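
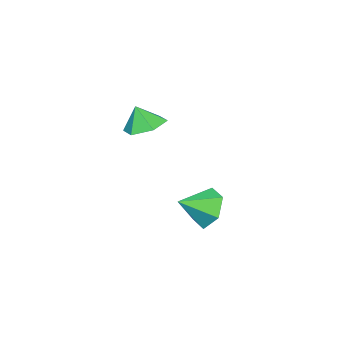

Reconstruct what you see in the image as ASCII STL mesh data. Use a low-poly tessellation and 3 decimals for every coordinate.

solid 
facet normal -0.749 0.480 -0.456
outer loop
vertex -1.926 3.86 -2.235
vertex -2.567 3.631 -1.422
vertex -1.999 4.525 -1.414
endloop
endfacet
facet normal 0.956 0.263 -0.128
outer loop
vertex -1.926 3.86 -2.235
vertex -1.999 4.525 -1.414
vertex -1.473 2.929 -0.758
endloop
endfacet
facet normal -0.750 0.480 -0.455
outer loop
vertex -1.999 4.525 -1.414
vertex -2.567 3.631 -1.422
vertex -2.639 4.297 -0.601
endloop
endfacet
facet normal 0.628 0.464 0.625
outer loop
vertex -1.999 4.525 -1.414
vertex -2.639 4.297 -0.601
vertex -1.473 2.929 -0.758
endloop
endfacet
facet normal -0.749 0.481 -0.456
outer loop
vertex -2.639 4.297 -0.601
vertex -2.567 3.631 -1.422
vertex -3.208 3.402 -0.609
endloop
endfacet
facet normal 0.071 -0.054 0.996
outer loop
vertex -2.639 4.297 -0.601
vertex -3.208 3.402 -0.609
vertex -1.473 2.929 -0.758
endloop
endfacet
facet normal -0.749 0.481 -0.455
outer loop
vertex -3.208 3.402 -0.609
vertex -2.567 3.631 -1.422
vertex -3.136 2.736 -1.431
endloop
endfacet
facet normal -0.158 -0.774 0.613
outer loop
vertex -3.208 3.402 -0.609
vertex -3.136 2.736 -1.431
vertex -1.473 2.929 -0.758
endloop
endfacet
facet normal -0.749 0.481 -0.455
outer loop
vertex -3.136 2.736 -1.431
vertex -2.567 3.631 -1.422
vertex -2.495 2.965 -2.244
endloop
endfacet
facet normal 0.170 -0.975 -0.141
outer loop
vertex -3.136 2.736 -1.431
vertex -2.495 2.965 -2.244
vertex -1.473 2.929 -0.758
endloop
endfacet
facet normal -0.749 0.481 -0.455
outer loop
vertex -2.495 2.965 -2.244
vertex -2.567 3.631 -1.422
vertex -1.926 3.86 -2.235
endloop
endfacet
facet normal 0.728 -0.457 -0.511
outer loop
vertex -2.495 2.965 -2.244
vertex -1.926 3.86 -2.235
vertex -1.473 2.929 -0.758
endloop
endfacet
facet normal -0.151 0.323 -0.934
outer loop
vertex -0.544 2.441 3.516
vertex -1.063 1.678 3.336
vertex -1.471 2.455 3.671
endloop
endfacet
facet normal 0.144 0.568 0.810
outer loop
vertex -0.544 2.441 3.516
vertex -1.471 2.455 3.671
vertex -0.897 1.322 4.364
endloop
endfacet
facet normal -0.150 0.324 -0.934
outer loop
vertex -1.471 2.455 3.671
vertex -1.063 1.678 3.336
vertex -1.99 1.692 3.49
endloop
endfacet
facet normal -0.570 0.199 0.797
outer loop
vertex -1.471 2.455 3.671
vertex -1.99 1.692 3.49
vertex -0.897 1.322 4.364
endloop
endfacet
facet normal -0.150 0.323 -0.935
outer loop
vertex -1.99 1.692 3.49
vertex -1.063 1.678 3.336
vertex -1.581 0.915 3.156
endloop
endfacet
facet normal -0.624 -0.562 0.543
outer loop
vertex -1.99 1.692 3.49
vertex -1.581 0.915 3.156
vertex -0.897 1.322 4.364
endloop
endfacet
facet normal -0.151 0.323 -0.934
outer loop
vertex -1.581 0.915 3.156
vertex -1.063 1.678 3.336
vertex -0.654 0.9 3.001
endloop
endfacet
facet normal 0.035 -0.953 0.301
outer loop
vertex -1.581 0.915 3.156
vertex -0.654 0.9 3.001
vertex -0.897 1.322 4.364
endloop
endfacet
facet normal -0.150 0.323 -0.934
outer loop
vertex -0.654 0.9 3.001
vertex -1.063 1.678 3.336
vertex -0.136 1.663 3.182
endloop
endfacet
facet normal 0.749 -0.583 0.314
outer loop
vertex -0.654 0.9 3.001
vertex -0.136 1.663 3.182
vertex -0.897 1.322 4.364
endloop
endfacet
facet normal -0.150 0.323 -0.935
outer loop
vertex -0.136 1.663 3.182
vertex -1.063 1.678 3.336
vertex -0.544 2.441 3.516
endloop
endfacet
facet normal 0.803 0.177 0.568
outer loop
vertex -0.136 1.663 3.182
vertex -0.544 2.441 3.516
vertex -0.897 1.322 4.364
endloop
endfacet

endsolid


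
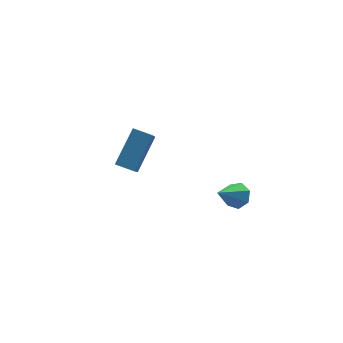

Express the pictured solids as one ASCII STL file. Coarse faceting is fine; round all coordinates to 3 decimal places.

solid 
facet normal -0.639 0.735 0.226
outer loop
vertex -3.539 2.564 1.51
vertex -2.25 3.307 2.74
vertex -2.799 3.647 0.081
endloop
endfacet
facet normal -0.668 -0.385 -0.637
outer loop
vertex -2.23 2.993 -0.12
vertex -3.539 2.564 1.51
vertex -2.799 3.647 0.081
endloop
endfacet
facet normal -0.639 0.735 0.226
outer loop
vertex -2.799 3.647 0.081
vertex -2.25 3.307 2.74
vertex -1.51 4.39 1.311
endloop
endfacet
facet normal 0.381 0.558 -0.737
outer loop
vertex -1.51 4.39 1.311
vertex -2.23 2.993 -0.12
vertex -2.799 3.647 0.081
endloop
endfacet
facet normal -0.381 -0.558 0.737
outer loop
vertex -3.539 2.564 1.51
vertex -1.681 2.653 2.539
vertex -2.25 3.307 2.74
endloop
endfacet
facet normal -0.668 -0.385 -0.637
outer loop
vertex -2.97 1.91 1.309
vertex -3.539 2.564 1.51
vertex -2.23 2.993 -0.12
endloop
endfacet
facet normal -0.381 -0.558 0.737
outer loop
vertex -2.97 1.91 1.309
vertex -1.681 2.653 2.539
vertex -3.539 2.564 1.51
endloop
endfacet
facet normal 0.668 0.385 0.637
outer loop
vertex -2.25 3.307 2.74
vertex -1.681 2.653 2.539
vertex -1.51 4.39 1.311
endloop
endfacet
facet normal 0.381 0.558 -0.737
outer loop
vertex -0.941 3.736 1.11
vertex -2.23 2.993 -0.12
vertex -1.51 4.39 1.311
endloop
endfacet
facet normal 0.668 0.385 0.637
outer loop
vertex -1.51 4.39 1.311
vertex -1.681 2.653 2.539
vertex -0.941 3.736 1.11
endloop
endfacet
facet normal 0.639 -0.735 -0.226
outer loop
vertex -0.941 3.736 1.11
vertex -2.97 1.91 1.309
vertex -2.23 2.993 -0.12
endloop
endfacet
facet normal 0.639 -0.735 -0.226
outer loop
vertex -1.681 2.653 2.539
vertex -2.97 1.91 1.309
vertex -0.941 3.736 1.11
endloop
endfacet
facet normal 0.723 0.167 -0.671
outer loop
vertex 3.063 2.262 -3.657
vertex 2.601 2.58 -4.076
vertex 3.001 2.861 -3.575
endloop
endfacet
facet normal 0.387 -0.086 0.918
outer loop
vertex 3.063 2.262 -3.657
vertex 3.001 2.861 -3.575
vertex 1.379 2.3 -2.944
endloop
endfacet
facet normal 0.724 0.164 -0.670
outer loop
vertex 3.001 2.861 -3.575
vertex 2.601 2.58 -4.076
vertex 2.639 3.248 -3.871
endloop
endfacet
facet normal 0.071 0.647 0.759
outer loop
vertex 3.001 2.861 -3.575
vertex 2.639 3.248 -3.871
vertex 1.379 2.3 -2.944
endloop
endfacet
facet normal 0.724 0.164 -0.670
outer loop
vertex 2.639 3.248 -3.871
vertex 2.601 2.58 -4.076
vertex 2.248 3.132 -4.322
endloop
endfacet
facet normal -0.488 0.849 0.205
outer loop
vertex 2.639 3.248 -3.871
vertex 2.248 3.132 -4.322
vertex 1.379 2.3 -2.944
endloop
endfacet
facet normal 0.724 0.164 -0.670
outer loop
vertex 2.248 3.132 -4.322
vertex 2.601 2.58 -4.076
vertex 2.123 2.6 -4.587
endloop
endfacet
facet normal -0.871 0.368 -0.327
outer loop
vertex 2.248 3.132 -4.322
vertex 2.123 2.6 -4.587
vertex 1.379 2.3 -2.944
endloop
endfacet
facet normal 0.723 0.166 -0.670
outer loop
vertex 2.123 2.6 -4.587
vertex 2.601 2.58 -4.076
vertex 2.359 2.053 -4.468
endloop
endfacet
facet normal -0.788 -0.435 -0.436
outer loop
vertex 2.123 2.6 -4.587
vertex 2.359 2.053 -4.468
vertex 1.379 2.3 -2.944
endloop
endfacet
facet normal 0.724 0.166 -0.670
outer loop
vertex 2.359 2.053 -4.468
vertex 2.601 2.58 -4.076
vertex 2.777 1.902 -4.054
endloop
endfacet
facet normal -0.303 -0.952 -0.041
outer loop
vertex 2.359 2.053 -4.468
vertex 2.777 1.902 -4.054
vertex 1.379 2.3 -2.944
endloop
endfacet
facet normal 0.723 0.166 -0.671
outer loop
vertex 2.777 1.902 -4.054
vertex 2.601 2.58 -4.076
vertex 3.063 2.262 -3.657
endloop
endfacet
facet normal 0.221 -0.796 0.563
outer loop
vertex 2.777 1.902 -4.054
vertex 3.063 2.262 -3.657
vertex 1.379 2.3 -2.944
endloop
endfacet

endsolid


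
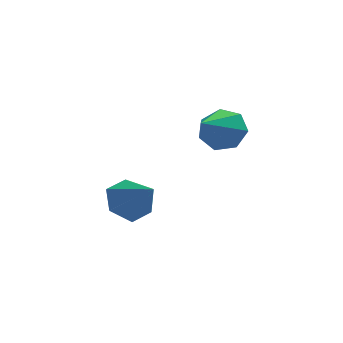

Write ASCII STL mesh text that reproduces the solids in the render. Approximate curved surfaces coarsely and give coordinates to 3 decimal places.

solid 
facet normal 0.416 0.758 -0.503
outer loop
vertex 4.508 0.409 -0.246
vertex 3.985 0.308 -0.83
vertex 3.926 0.766 -0.189
endloop
endfacet
facet normal 0.140 0.071 0.988
outer loop
vertex 4.508 0.409 -0.246
vertex 3.926 0.766 -0.189
vertex 3.275 -0.988 0.03
endloop
endfacet
facet normal 0.415 0.758 -0.503
outer loop
vertex 3.926 0.766 -0.189
vertex 3.985 0.308 -0.83
vertex 3.388 0.778 -0.614
endloop
endfacet
facet normal -0.585 0.311 0.749
outer loop
vertex 3.926 0.766 -0.189
vertex 3.388 0.778 -0.614
vertex 3.275 -0.988 0.03
endloop
endfacet
facet normal 0.415 0.758 -0.502
outer loop
vertex 3.388 0.778 -0.614
vertex 3.985 0.308 -0.83
vertex 3.3 0.437 -1.202
endloop
endfacet
facet normal -0.991 0.097 0.092
outer loop
vertex 3.388 0.778 -0.614
vertex 3.3 0.437 -1.202
vertex 3.275 -0.988 0.03
endloop
endfacet
facet normal 0.416 0.758 -0.503
outer loop
vertex 3.3 0.437 -1.202
vertex 3.985 0.308 -0.83
vertex 3.728 -0.002 -1.51
endloop
endfacet
facet normal -0.771 -0.409 -0.489
outer loop
vertex 3.3 0.437 -1.202
vertex 3.728 -0.002 -1.51
vertex 3.275 -0.988 0.03
endloop
endfacet
facet normal 0.415 0.758 -0.503
outer loop
vertex 3.728 -0.002 -1.51
vertex 3.985 0.308 -0.83
vertex 4.349 -0.207 -1.306
endloop
endfacet
facet normal -0.090 -0.826 -0.556
outer loop
vertex 3.728 -0.002 -1.51
vertex 4.349 -0.207 -1.306
vertex 3.275 -0.988 0.03
endloop
endfacet
facet normal 0.416 0.758 -0.503
outer loop
vertex 4.349 -0.207 -1.306
vertex 3.985 0.308 -0.83
vertex 4.696 -0.024 -0.743
endloop
endfacet
facet normal 0.538 -0.841 -0.059
outer loop
vertex 4.349 -0.207 -1.306
vertex 4.696 -0.024 -0.743
vertex 3.275 -0.988 0.03
endloop
endfacet
facet normal 0.415 0.758 -0.503
outer loop
vertex 4.696 -0.024 -0.743
vertex 3.985 0.308 -0.83
vertex 4.508 0.409 -0.246
endloop
endfacet
facet normal 0.641 -0.442 0.627
outer loop
vertex 4.696 -0.024 -0.743
vertex 4.508 0.409 -0.246
vertex 3.275 -0.988 0.03
endloop
endfacet
facet normal -0.507 0.589 -0.630
outer loop
vertex 1.831 2.003 -4.175
vertex 1.246 1.394 -4.274
vertex 1.156 1.974 -3.659
endloop
endfacet
facet normal 0.530 0.451 0.718
outer loop
vertex 1.831 2.003 -4.175
vertex 1.156 1.974 -3.659
vertex 1.974 0.546 -3.366
endloop
endfacet
facet normal -0.505 0.590 -0.630
outer loop
vertex 1.156 1.974 -3.659
vertex 1.246 1.394 -4.274
vertex 0.571 1.366 -3.759
endloop
endfacet
facet normal -0.234 0.065 0.970
outer loop
vertex 1.156 1.974 -3.659
vertex 0.571 1.366 -3.759
vertex 1.974 0.546 -3.366
endloop
endfacet
facet normal -0.505 0.589 -0.631
outer loop
vertex 0.571 1.366 -3.759
vertex 1.246 1.394 -4.274
vertex 0.661 0.786 -4.373
endloop
endfacet
facet normal -0.532 -0.653 0.539
outer loop
vertex 0.571 1.366 -3.759
vertex 0.661 0.786 -4.373
vertex 1.974 0.546 -3.366
endloop
endfacet
facet normal -0.505 0.589 -0.631
outer loop
vertex 0.661 0.786 -4.373
vertex 1.246 1.394 -4.274
vertex 1.336 0.814 -4.888
endloop
endfacet
facet normal -0.069 -0.987 -0.145
outer loop
vertex 0.661 0.786 -4.373
vertex 1.336 0.814 -4.888
vertex 1.974 0.546 -3.366
endloop
endfacet
facet normal -0.505 0.589 -0.631
outer loop
vertex 1.336 0.814 -4.888
vertex 1.246 1.394 -4.274
vertex 1.921 1.422 -4.789
endloop
endfacet
facet normal 0.693 -0.602 -0.397
outer loop
vertex 1.336 0.814 -4.888
vertex 1.921 1.422 -4.789
vertex 1.974 0.546 -3.366
endloop
endfacet
facet normal -0.506 0.588 -0.631
outer loop
vertex 1.921 1.422 -4.789
vertex 1.246 1.394 -4.274
vertex 1.831 2.003 -4.175
endloop
endfacet
facet normal 0.993 0.117 0.035
outer loop
vertex 1.921 1.422 -4.789
vertex 1.831 2.003 -4.175
vertex 1.974 0.546 -3.366
endloop
endfacet

endsolid


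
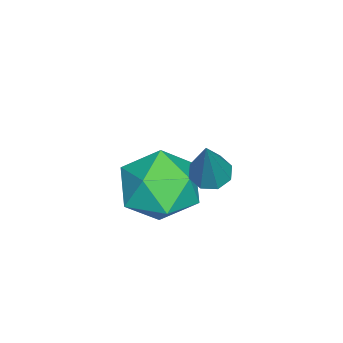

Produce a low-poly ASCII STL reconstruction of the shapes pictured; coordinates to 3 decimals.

solid 
facet normal -0.449 -0.067 -0.891
outer loop
vertex -0.659 -2.674 -2.404
vertex -0.924 -2.25 -2.302
vertex -0.475 -2.35 -2.521
endloop
endfacet
facet normal 0.848 -0.519 -0.104
outer loop
vertex -0.659 -2.674 -2.404
vertex -0.475 -2.35 -2.521
vertex -0.116 -2.13 -0.698
endloop
endfacet
facet normal -0.449 -0.066 -0.891
outer loop
vertex -0.475 -2.35 -2.521
vertex -0.924 -2.25 -2.302
vertex -0.553 -1.968 -2.51
endloop
endfacet
facet normal 0.956 0.201 -0.213
outer loop
vertex -0.475 -2.35 -2.521
vertex -0.553 -1.968 -2.51
vertex -0.116 -2.13 -0.698
endloop
endfacet
facet normal -0.449 -0.066 -0.891
outer loop
vertex -0.553 -1.968 -2.51
vertex -0.924 -2.25 -2.302
vertex -0.849 -1.751 -2.377
endloop
endfacet
facet normal 0.571 0.818 -0.065
outer loop
vertex -0.553 -1.968 -2.51
vertex -0.849 -1.751 -2.377
vertex -0.116 -2.13 -0.698
endloop
endfacet
facet normal -0.449 -0.066 -0.891
outer loop
vertex -0.849 -1.751 -2.377
vertex -0.924 -2.25 -2.302
vertex -1.189 -1.826 -2.2
endloop
endfacet
facet normal -0.081 0.964 0.253
outer loop
vertex -0.849 -1.751 -2.377
vertex -1.189 -1.826 -2.2
vertex -0.116 -2.13 -0.698
endloop
endfacet
facet normal -0.448 -0.066 -0.891
outer loop
vertex -1.189 -1.826 -2.2
vertex -0.924 -2.25 -2.302
vertex -1.374 -2.15 -2.083
endloop
endfacet
facet normal -0.620 0.554 0.555
outer loop
vertex -1.189 -1.826 -2.2
vertex -1.374 -2.15 -2.083
vertex -0.116 -2.13 -0.698
endloop
endfacet
facet normal -0.449 -0.067 -0.891
outer loop
vertex -1.374 -2.15 -2.083
vertex -0.924 -2.25 -2.302
vertex -1.295 -2.532 -2.094
endloop
endfacet
facet normal -0.728 -0.170 0.664
outer loop
vertex -1.374 -2.15 -2.083
vertex -1.295 -2.532 -2.094
vertex -0.116 -2.13 -0.698
endloop
endfacet
facet normal -0.449 -0.066 -0.891
outer loop
vertex -1.295 -2.532 -2.094
vertex -0.924 -2.25 -2.302
vertex -0.999 -2.749 -2.227
endloop
endfacet
facet normal -0.343 -0.785 0.516
outer loop
vertex -1.295 -2.532 -2.094
vertex -0.999 -2.749 -2.227
vertex -0.116 -2.13 -0.698
endloop
endfacet
facet normal -0.449 -0.066 -0.891
outer loop
vertex -0.999 -2.749 -2.227
vertex -0.924 -2.25 -2.302
vertex -0.659 -2.674 -2.404
endloop
endfacet
facet normal 0.309 -0.930 0.198
outer loop
vertex -0.999 -2.749 -2.227
vertex -0.659 -2.674 -2.404
vertex -0.116 -2.13 -0.698
endloop
endfacet
facet normal 0.216 0.204 0.955
outer loop
vertex -1.148 -2.793 -2.894
vertex -1.714 -3.662 -2.581
vertex -0.657 -3.754 -2.8
endloop
endfacet
facet normal 0.738 0.428 0.522
outer loop
vertex -1.148 -2.793 -2.894
vertex -0.657 -3.754 -2.8
vertex -0.433 -3.112 -3.643
endloop
endfacet
facet normal 0.455 0.889 0.056
outer loop
vertex -1.148 -2.793 -2.894
vertex -0.433 -3.112 -3.643
vertex -1.351 -2.623 -3.944
endloop
endfacet
facet normal -0.242 0.949 0.200
outer loop
vertex -1.148 -2.793 -2.894
vertex -1.351 -2.623 -3.944
vertex -2.143 -2.963 -3.288
endloop
endfacet
facet normal -0.389 0.526 0.756
outer loop
vertex -1.148 -2.793 -2.894
vertex -2.143 -2.963 -3.288
vertex -1.714 -3.662 -2.581
endloop
endfacet
facet normal 0.978 -0.136 0.157
outer loop
vertex -0.433 -3.112 -3.643
vertex -0.657 -3.754 -2.8
vertex -0.557 -4.177 -3.792
endloop
endfacet
facet normal 0.134 -0.499 0.856
outer loop
vertex -0.657 -3.754 -2.8
vertex -1.714 -3.662 -2.581
vertex -1.349 -4.517 -3.136
endloop
endfacet
facet normal -0.844 0.023 0.535
outer loop
vertex -1.714 -3.662 -2.581
vertex -2.143 -2.963 -3.288
vertex -2.267 -4.028 -3.437
endloop
endfacet
facet normal -0.605 0.709 -0.363
outer loop
vertex -2.143 -2.963 -3.288
vertex -1.351 -2.623 -3.944
vertex -2.043 -3.386 -4.28
endloop
endfacet
facet normal 0.521 0.610 -0.597
outer loop
vertex -1.351 -2.623 -3.944
vertex -0.433 -3.112 -3.643
vertex -0.986 -3.478 -4.499
endloop
endfacet
facet normal 0.242 -0.949 -0.200
outer loop
vertex -1.552 -4.347 -4.186
vertex -0.557 -4.177 -3.792
vertex -1.349 -4.517 -3.136
endloop
endfacet
facet normal -0.455 -0.889 -0.056
outer loop
vertex -1.552 -4.347 -4.186
vertex -1.349 -4.517 -3.136
vertex -2.267 -4.028 -3.437
endloop
endfacet
facet normal -0.738 -0.428 -0.522
outer loop
vertex -1.552 -4.347 -4.186
vertex -2.267 -4.028 -3.437
vertex -2.043 -3.386 -4.28
endloop
endfacet
facet normal -0.216 -0.204 -0.955
outer loop
vertex -1.552 -4.347 -4.186
vertex -2.043 -3.386 -4.28
vertex -0.986 -3.478 -4.499
endloop
endfacet
facet normal 0.389 -0.526 -0.756
outer loop
vertex -1.552 -4.347 -4.186
vertex -0.986 -3.478 -4.499
vertex -0.557 -4.177 -3.792
endloop
endfacet
facet normal 0.605 -0.709 0.363
outer loop
vertex -1.349 -4.517 -3.136
vertex -0.557 -4.177 -3.792
vertex -0.657 -3.754 -2.8
endloop
endfacet
facet normal -0.521 -0.610 0.597
outer loop
vertex -2.267 -4.028 -3.437
vertex -1.349 -4.517 -3.136
vertex -1.714 -3.662 -2.581
endloop
endfacet
facet normal -0.978 0.136 -0.157
outer loop
vertex -2.043 -3.386 -4.28
vertex -2.267 -4.028 -3.437
vertex -2.143 -2.963 -3.288
endloop
endfacet
facet normal -0.134 0.499 -0.856
outer loop
vertex -0.986 -3.478 -4.499
vertex -2.043 -3.386 -4.28
vertex -1.351 -2.623 -3.944
endloop
endfacet
facet normal 0.844 -0.023 -0.535
outer loop
vertex -0.557 -4.177 -3.792
vertex -0.986 -3.478 -4.499
vertex -0.433 -3.112 -3.643
endloop
endfacet

endsolid


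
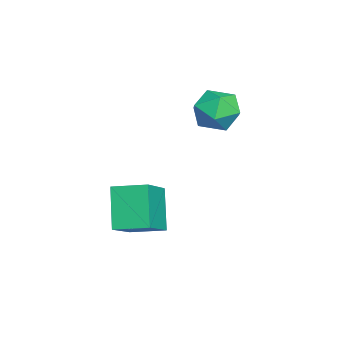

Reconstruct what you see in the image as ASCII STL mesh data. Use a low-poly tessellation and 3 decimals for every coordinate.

solid 
facet normal -0.782 0.621 0.055
outer loop
vertex -2.187 0.933 -0.544
vertex -2.799 0.126 -0.129
vertex -2.232 0.781 0.538
endloop
endfacet
facet normal -0.168 0.977 0.130
outer loop
vertex -2.187 0.933 -0.544
vertex -2.232 0.781 0.538
vertex -1.277 1.009 0.057
endloop
endfacet
facet normal 0.227 0.862 -0.453
outer loop
vertex -2.187 0.933 -0.544
vertex -1.277 1.009 0.057
vertex -1.253 0.495 -0.908
endloop
endfacet
facet normal -0.143 0.434 -0.889
outer loop
vertex -2.187 0.933 -0.544
vertex -1.253 0.495 -0.908
vertex -2.194 -0.05 -1.023
endloop
endfacet
facet normal -0.767 0.286 -0.575
outer loop
vertex -2.187 0.933 -0.544
vertex -2.194 -0.05 -1.023
vertex -2.799 0.126 -0.129
endloop
endfacet
facet normal 0.179 0.702 0.689
outer loop
vertex -1.277 1.009 0.057
vertex -2.232 0.781 0.538
vertex -1.326 0.25 0.843
endloop
endfacet
facet normal -0.814 0.127 0.567
outer loop
vertex -2.232 0.781 0.538
vertex -2.799 0.126 -0.129
vertex -2.267 -0.295 0.728
endloop
endfacet
facet normal -0.789 -0.417 -0.452
outer loop
vertex -2.799 0.126 -0.129
vertex -2.194 -0.05 -1.023
vertex -2.243 -0.809 -0.237
endloop
endfacet
facet normal 0.220 -0.177 -0.959
outer loop
vertex -2.194 -0.05 -1.023
vertex -1.253 0.495 -0.908
vertex -1.288 -0.581 -0.718
endloop
endfacet
facet normal 0.818 0.516 -0.254
outer loop
vertex -1.253 0.495 -0.908
vertex -1.277 1.009 0.057
vertex -0.721 0.074 -0.051
endloop
endfacet
facet normal 0.143 -0.434 0.889
outer loop
vertex -1.333 -0.733 0.364
vertex -1.326 0.25 0.843
vertex -2.267 -0.295 0.728
endloop
endfacet
facet normal -0.227 -0.862 0.453
outer loop
vertex -1.333 -0.733 0.364
vertex -2.267 -0.295 0.728
vertex -2.243 -0.809 -0.237
endloop
endfacet
facet normal 0.168 -0.977 -0.130
outer loop
vertex -1.333 -0.733 0.364
vertex -2.243 -0.809 -0.237
vertex -1.288 -0.581 -0.718
endloop
endfacet
facet normal 0.782 -0.621 -0.055
outer loop
vertex -1.333 -0.733 0.364
vertex -1.288 -0.581 -0.718
vertex -0.721 0.074 -0.051
endloop
endfacet
facet normal 0.767 -0.286 0.575
outer loop
vertex -1.333 -0.733 0.364
vertex -0.721 0.074 -0.051
vertex -1.326 0.25 0.843
endloop
endfacet
facet normal -0.220 0.177 0.959
outer loop
vertex -2.267 -0.295 0.728
vertex -1.326 0.25 0.843
vertex -2.232 0.781 0.538
endloop
endfacet
facet normal -0.818 -0.516 0.254
outer loop
vertex -2.243 -0.809 -0.237
vertex -2.267 -0.295 0.728
vertex -2.799 0.126 -0.129
endloop
endfacet
facet normal -0.179 -0.702 -0.689
outer loop
vertex -1.288 -0.581 -0.718
vertex -2.243 -0.809 -0.237
vertex -2.194 -0.05 -1.023
endloop
endfacet
facet normal 0.814 -0.127 -0.567
outer loop
vertex -0.721 0.074 -0.051
vertex -1.288 -0.581 -0.718
vertex -1.253 0.495 -0.908
endloop
endfacet
facet normal 0.789 0.417 0.452
outer loop
vertex -1.326 0.25 0.843
vertex -0.721 0.074 -0.051
vertex -1.277 1.009 0.057
endloop
endfacet
facet normal -0.582 -0.081 0.809
outer loop
vertex 1.314 -3.669 -2.685
vertex 1.517 -2.252 -2.397
vertex -0.376 -3.189 -3.854
endloop
endfacet
facet normal -0.139 -0.970 -0.197
outer loop
vertex 0.783 -3.028 -5.463
vertex 1.314 -3.669 -2.685
vertex -0.376 -3.189 -3.854
endloop
endfacet
facet normal -0.582 -0.081 0.809
outer loop
vertex -0.376 -3.189 -3.854
vertex 1.517 -2.252 -2.397
vertex -0.173 -1.772 -3.566
endloop
endfacet
facet normal -0.801 0.227 -0.554
outer loop
vertex -0.173 -1.772 -3.566
vertex 0.783 -3.028 -5.463
vertex -0.376 -3.189 -3.854
endloop
endfacet
facet normal 0.801 -0.227 0.554
outer loop
vertex 1.314 -3.669 -2.685
vertex 2.676 -2.091 -4.006
vertex 1.517 -2.252 -2.397
endloop
endfacet
facet normal -0.139 -0.970 -0.197
outer loop
vertex 2.473 -3.508 -4.294
vertex 1.314 -3.669 -2.685
vertex 0.783 -3.028 -5.463
endloop
endfacet
facet normal 0.801 -0.227 0.554
outer loop
vertex 2.473 -3.508 -4.294
vertex 2.676 -2.091 -4.006
vertex 1.314 -3.669 -2.685
endloop
endfacet
facet normal 0.139 0.970 0.197
outer loop
vertex 1.517 -2.252 -2.397
vertex 2.676 -2.091 -4.006
vertex -0.173 -1.772 -3.566
endloop
endfacet
facet normal -0.801 0.227 -0.554
outer loop
vertex 0.986 -1.611 -5.175
vertex 0.783 -3.028 -5.463
vertex -0.173 -1.772 -3.566
endloop
endfacet
facet normal 0.139 0.970 0.197
outer loop
vertex -0.173 -1.772 -3.566
vertex 2.676 -2.091 -4.006
vertex 0.986 -1.611 -5.175
endloop
endfacet
facet normal 0.582 0.081 -0.809
outer loop
vertex 0.986 -1.611 -5.175
vertex 2.473 -3.508 -4.294
vertex 0.783 -3.028 -5.463
endloop
endfacet
facet normal 0.582 0.081 -0.809
outer loop
vertex 2.676 -2.091 -4.006
vertex 2.473 -3.508 -4.294
vertex 0.986 -1.611 -5.175
endloop
endfacet

endsolid


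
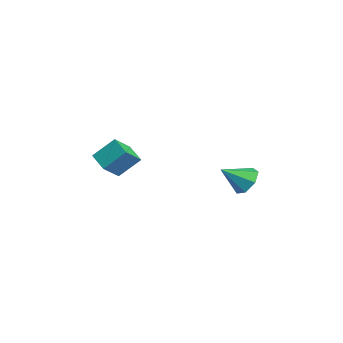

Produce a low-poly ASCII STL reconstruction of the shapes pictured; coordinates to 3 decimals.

solid 
facet normal -0.030 0.823 -0.568
outer loop
vertex 4.104 3.744 0.035
vertex 3.774 3.2 -0.736
vertex 3.242 3.668 -0.029
endloop
endfacet
facet normal -0.084 0.122 0.989
outer loop
vertex 4.104 3.744 0.035
vertex 3.242 3.668 -0.029
vertex 3.826 1.76 0.256
endloop
endfacet
facet normal -0.031 0.823 -0.568
outer loop
vertex 3.242 3.668 -0.029
vertex 3.774 3.2 -0.736
vertex 2.78 3.239 -0.626
endloop
endfacet
facet normal -0.738 -0.127 0.663
outer loop
vertex 3.242 3.668 -0.029
vertex 2.78 3.239 -0.626
vertex 3.826 1.76 0.256
endloop
endfacet
facet normal -0.030 0.824 -0.566
outer loop
vertex 2.78 3.239 -0.626
vertex 3.774 3.2 -0.736
vertex 3.066 2.782 -1.306
endloop
endfacet
facet normal -0.825 -0.564 0.032
outer loop
vertex 2.78 3.239 -0.626
vertex 3.066 2.782 -1.306
vertex 3.826 1.76 0.256
endloop
endfacet
facet normal -0.029 0.823 -0.567
outer loop
vertex 3.066 2.782 -1.306
vertex 3.774 3.2 -0.736
vertex 3.885 2.639 -1.556
endloop
endfacet
facet normal -0.280 -0.860 -0.426
outer loop
vertex 3.066 2.782 -1.306
vertex 3.885 2.639 -1.556
vertex 3.826 1.76 0.256
endloop
endfacet
facet normal -0.030 0.823 -0.567
outer loop
vertex 3.885 2.639 -1.556
vertex 3.774 3.2 -0.736
vertex 4.619 2.919 -1.189
endloop
endfacet
facet normal 0.486 -0.792 -0.368
outer loop
vertex 3.885 2.639 -1.556
vertex 4.619 2.919 -1.189
vertex 3.826 1.76 0.256
endloop
endfacet
facet normal -0.031 0.823 -0.568
outer loop
vertex 4.619 2.919 -1.189
vertex 3.774 3.2 -0.736
vertex 4.717 3.411 -0.481
endloop
endfacet
facet normal 0.897 -0.412 0.162
outer loop
vertex 4.619 2.919 -1.189
vertex 4.717 3.411 -0.481
vertex 3.826 1.76 0.256
endloop
endfacet
facet normal -0.031 0.823 -0.567
outer loop
vertex 4.717 3.411 -0.481
vertex 3.774 3.2 -0.736
vertex 4.104 3.744 0.035
endloop
endfacet
facet normal 0.642 -0.005 0.766
outer loop
vertex 4.717 3.411 -0.481
vertex 4.104 3.744 0.035
vertex 3.826 1.76 0.256
endloop
endfacet
facet normal -0.474 0.635 -0.610
outer loop
vertex 3.066 -2.937 2.009
vertex 4.233 -2.563 1.492
vertex 2.945 -4.102 0.889
endloop
endfacet
facet normal -0.878 -0.282 0.388
outer loop
vertex 3.627 -5.017 1.768
vertex 3.066 -2.937 2.009
vertex 2.945 -4.102 0.889
endloop
endfacet
facet normal -0.473 0.635 -0.610
outer loop
vertex 2.945 -4.102 0.889
vertex 4.233 -2.563 1.492
vertex 4.112 -3.728 0.373
endloop
endfacet
facet normal -0.075 -0.719 -0.691
outer loop
vertex 4.112 -3.728 0.373
vertex 3.627 -5.017 1.768
vertex 2.945 -4.102 0.889
endloop
endfacet
facet normal 0.075 0.719 0.690
outer loop
vertex 3.066 -2.937 2.009
vertex 4.915 -3.478 2.371
vertex 4.233 -2.563 1.492
endloop
endfacet
facet normal -0.878 -0.282 0.388
outer loop
vertex 3.748 -3.852 2.887
vertex 3.066 -2.937 2.009
vertex 3.627 -5.017 1.768
endloop
endfacet
facet normal 0.075 0.719 0.691
outer loop
vertex 3.748 -3.852 2.887
vertex 4.915 -3.478 2.371
vertex 3.066 -2.937 2.009
endloop
endfacet
facet normal 0.878 0.281 -0.388
outer loop
vertex 4.233 -2.563 1.492
vertex 4.915 -3.478 2.371
vertex 4.112 -3.728 0.373
endloop
endfacet
facet normal -0.076 -0.719 -0.691
outer loop
vertex 4.794 -4.643 1.251
vertex 3.627 -5.017 1.768
vertex 4.112 -3.728 0.373
endloop
endfacet
facet normal 0.878 0.282 -0.388
outer loop
vertex 4.112 -3.728 0.373
vertex 4.915 -3.478 2.371
vertex 4.794 -4.643 1.251
endloop
endfacet
facet normal 0.474 -0.635 0.610
outer loop
vertex 4.794 -4.643 1.251
vertex 3.748 -3.852 2.887
vertex 3.627 -5.017 1.768
endloop
endfacet
facet normal 0.473 -0.636 0.610
outer loop
vertex 4.915 -3.478 2.371
vertex 3.748 -3.852 2.887
vertex 4.794 -4.643 1.251
endloop
endfacet

endsolid


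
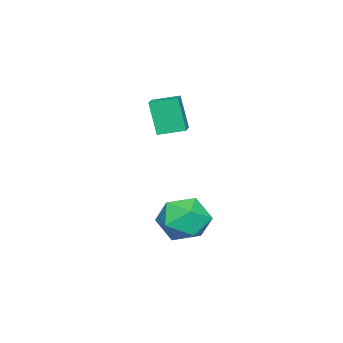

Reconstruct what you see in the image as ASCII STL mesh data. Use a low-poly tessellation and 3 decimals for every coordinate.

solid 
facet normal -0.708 0.582 0.401
outer loop
vertex 1.089 -2.439 -3.935
vertex 1.528 -2.424 -3.182
vertex 1.683 -1.817 -3.789
endloop
endfacet
facet normal -0.654 0.695 -0.301
outer loop
vertex 1.089 -2.439 -3.935
vertex 1.683 -1.817 -3.789
vertex 1.636 -2.2 -4.572
endloop
endfacet
facet normal -0.770 0.074 -0.634
outer loop
vertex 1.089 -2.439 -3.935
vertex 1.636 -2.2 -4.572
vertex 1.453 -3.044 -4.448
endloop
endfacet
facet normal -0.896 -0.422 -0.138
outer loop
vertex 1.089 -2.439 -3.935
vertex 1.453 -3.044 -4.448
vertex 1.386 -3.182 -3.589
endloop
endfacet
facet normal -0.858 -0.109 0.502
outer loop
vertex 1.089 -2.439 -3.935
vertex 1.386 -3.182 -3.589
vertex 1.528 -2.424 -3.182
endloop
endfacet
facet normal 0.017 0.898 -0.440
outer loop
vertex 1.636 -2.2 -4.572
vertex 1.683 -1.817 -3.789
vertex 2.414 -2.038 -4.211
endloop
endfacet
facet normal -0.072 0.714 0.696
outer loop
vertex 1.683 -1.817 -3.789
vertex 1.528 -2.424 -3.182
vertex 2.347 -2.176 -3.352
endloop
endfacet
facet normal -0.315 -0.402 0.860
outer loop
vertex 1.528 -2.424 -3.182
vertex 1.386 -3.182 -3.589
vertex 2.164 -3.02 -3.228
endloop
endfacet
facet normal -0.376 -0.910 -0.175
outer loop
vertex 1.386 -3.182 -3.589
vertex 1.453 -3.044 -4.448
vertex 2.117 -3.403 -4.011
endloop
endfacet
facet normal -0.171 -0.107 -0.979
outer loop
vertex 1.453 -3.044 -4.448
vertex 1.636 -2.2 -4.572
vertex 2.272 -2.796 -4.618
endloop
endfacet
facet normal 0.896 0.422 0.138
outer loop
vertex 2.711 -2.781 -3.865
vertex 2.414 -2.038 -4.211
vertex 2.347 -2.176 -3.352
endloop
endfacet
facet normal 0.770 -0.074 0.634
outer loop
vertex 2.711 -2.781 -3.865
vertex 2.347 -2.176 -3.352
vertex 2.164 -3.02 -3.228
endloop
endfacet
facet normal 0.654 -0.695 0.301
outer loop
vertex 2.711 -2.781 -3.865
vertex 2.164 -3.02 -3.228
vertex 2.117 -3.403 -4.011
endloop
endfacet
facet normal 0.708 -0.582 -0.401
outer loop
vertex 2.711 -2.781 -3.865
vertex 2.117 -3.403 -4.011
vertex 2.272 -2.796 -4.618
endloop
endfacet
facet normal 0.858 0.109 -0.502
outer loop
vertex 2.711 -2.781 -3.865
vertex 2.272 -2.796 -4.618
vertex 2.414 -2.038 -4.211
endloop
endfacet
facet normal 0.376 0.910 0.175
outer loop
vertex 2.347 -2.176 -3.352
vertex 2.414 -2.038 -4.211
vertex 1.683 -1.817 -3.789
endloop
endfacet
facet normal 0.171 0.107 0.979
outer loop
vertex 2.164 -3.02 -3.228
vertex 2.347 -2.176 -3.352
vertex 1.528 -2.424 -3.182
endloop
endfacet
facet normal -0.017 -0.898 0.440
outer loop
vertex 2.117 -3.403 -4.011
vertex 2.164 -3.02 -3.228
vertex 1.386 -3.182 -3.589
endloop
endfacet
facet normal 0.072 -0.714 -0.696
outer loop
vertex 2.272 -2.796 -4.618
vertex 2.117 -3.403 -4.011
vertex 1.453 -3.044 -4.448
endloop
endfacet
facet normal 0.315 0.402 -0.860
outer loop
vertex 2.414 -2.038 -4.211
vertex 2.272 -2.796 -4.618
vertex 1.636 -2.2 -4.572
endloop
endfacet
facet normal -0.906 -0.363 -0.216
outer loop
vertex -0.025 -4.636 -0.231
vertex -0.375 -3.872 -0.047
vertex 0.114 -4.293 -1.393
endloop
endfacet
facet normal 0.407 -0.888 -0.214
outer loop
vertex 0.875 -3.988 -1.213
vertex -0.025 -4.636 -0.231
vertex 0.114 -4.293 -1.393
endloop
endfacet
facet normal -0.906 -0.364 -0.215
outer loop
vertex 0.114 -4.293 -1.393
vertex -0.375 -3.872 -0.047
vertex -0.236 -3.53 -1.21
endloop
endfacet
facet normal 0.113 0.280 -0.953
outer loop
vertex -0.236 -3.53 -1.21
vertex 0.875 -3.988 -1.213
vertex 0.114 -4.293 -1.393
endloop
endfacet
facet normal -0.113 -0.281 0.953
outer loop
vertex -0.025 -4.636 -0.231
vertex 0.386 -3.567 0.133
vertex -0.375 -3.872 -0.047
endloop
endfacet
facet normal 0.408 -0.888 -0.212
outer loop
vertex 0.736 -4.33 -0.05
vertex -0.025 -4.636 -0.231
vertex 0.875 -3.988 -1.213
endloop
endfacet
facet normal -0.114 -0.281 0.953
outer loop
vertex 0.736 -4.33 -0.05
vertex 0.386 -3.567 0.133
vertex -0.025 -4.636 -0.231
endloop
endfacet
facet normal -0.406 0.889 0.213
outer loop
vertex -0.375 -3.872 -0.047
vertex 0.386 -3.567 0.133
vertex -0.236 -3.53 -1.21
endloop
endfacet
facet normal 0.113 0.281 -0.953
outer loop
vertex 0.525 -3.224 -1.029
vertex 0.875 -3.988 -1.213
vertex -0.236 -3.53 -1.21
endloop
endfacet
facet normal -0.408 0.888 0.213
outer loop
vertex -0.236 -3.53 -1.21
vertex 0.386 -3.567 0.133
vertex 0.525 -3.224 -1.029
endloop
endfacet
facet normal 0.906 0.363 0.215
outer loop
vertex 0.525 -3.224 -1.029
vertex 0.736 -4.33 -0.05
vertex 0.875 -3.988 -1.213
endloop
endfacet
facet normal 0.906 0.364 0.216
outer loop
vertex 0.386 -3.567 0.133
vertex 0.736 -4.33 -0.05
vertex 0.525 -3.224 -1.029
endloop
endfacet

endsolid


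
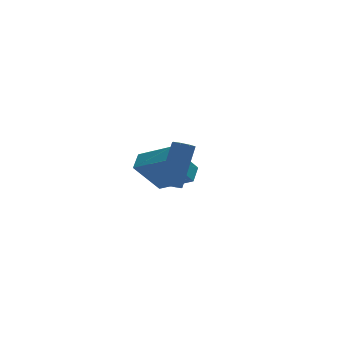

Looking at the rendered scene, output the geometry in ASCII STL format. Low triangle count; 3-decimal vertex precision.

solid 
facet normal -0.422 -0.387 -0.820
outer loop
vertex -2.117 -3.92 -0.256
vertex -2.574 -3.896 -0.032
vertex -2.298 -3.581 -0.323
endloop
endfacet
facet normal 0.779 0.308 -0.546
outer loop
vertex -2.117 -3.92 -0.256
vertex -2.298 -3.581 -0.323
vertex -1.188 -3.069 1.548
endloop
endfacet
facet normal 0.779 0.308 -0.546
outer loop
vertex -1.188 -3.069 1.548
vertex -2.298 -3.581 -0.323
vertex -1.369 -2.73 1.481
endloop
endfacet
facet normal 0.422 0.387 0.820
outer loop
vertex -1.188 -3.069 1.548
vertex -1.369 -2.73 1.481
vertex -1.646 -3.044 1.772
endloop
endfacet
facet normal -0.423 -0.386 -0.820
outer loop
vertex -2.298 -3.581 -0.323
vertex -2.574 -3.896 -0.032
vertex -2.641 -3.426 -0.219
endloop
endfacet
facet normal 0.222 0.833 -0.507
outer loop
vertex -2.298 -3.581 -0.323
vertex -2.641 -3.426 -0.219
vertex -1.369 -2.73 1.481
endloop
endfacet
facet normal 0.222 0.833 -0.507
outer loop
vertex -1.369 -2.73 1.481
vertex -2.641 -3.426 -0.219
vertex -1.712 -2.575 1.585
endloop
endfacet
facet normal 0.423 0.386 0.820
outer loop
vertex -1.369 -2.73 1.481
vertex -1.712 -2.575 1.585
vertex -1.646 -3.044 1.772
endloop
endfacet
facet normal -0.422 -0.386 -0.820
outer loop
vertex -2.641 -3.426 -0.219
vertex -2.574 -3.896 -0.032
vertex -2.945 -3.546 -0.006
endloop
endfacet
facet normal -0.463 0.869 -0.172
outer loop
vertex -2.641 -3.426 -0.219
vertex -2.945 -3.546 -0.006
vertex -1.712 -2.575 1.585
endloop
endfacet
facet normal -0.463 0.869 -0.172
outer loop
vertex -1.712 -2.575 1.585
vertex -2.945 -3.546 -0.006
vertex -2.016 -2.695 1.798
endloop
endfacet
facet normal 0.422 0.386 0.820
outer loop
vertex -1.712 -2.575 1.585
vertex -2.016 -2.695 1.798
vertex -1.646 -3.044 1.772
endloop
endfacet
facet normal -0.422 -0.387 -0.820
outer loop
vertex -2.945 -3.546 -0.006
vertex -2.574 -3.896 -0.032
vertex -3.032 -3.871 0.192
endloop
endfacet
facet normal -0.879 0.397 0.265
outer loop
vertex -2.945 -3.546 -0.006
vertex -3.032 -3.871 0.192
vertex -2.016 -2.695 1.798
endloop
endfacet
facet normal -0.879 0.397 0.265
outer loop
vertex -2.016 -2.695 1.798
vertex -3.032 -3.871 0.192
vertex -2.103 -3.02 1.996
endloop
endfacet
facet normal 0.422 0.387 0.820
outer loop
vertex -2.016 -2.695 1.798
vertex -2.103 -3.02 1.996
vertex -1.646 -3.044 1.772
endloop
endfacet
facet normal -0.422 -0.387 -0.820
outer loop
vertex -3.032 -3.871 0.192
vertex -2.574 -3.896 -0.032
vertex -2.851 -4.21 0.259
endloop
endfacet
facet normal -0.779 -0.308 0.546
outer loop
vertex -3.032 -3.871 0.192
vertex -2.851 -4.21 0.259
vertex -2.103 -3.02 1.996
endloop
endfacet
facet normal -0.779 -0.308 0.546
outer loop
vertex -2.103 -3.02 1.996
vertex -2.851 -4.21 0.259
vertex -1.922 -3.359 2.063
endloop
endfacet
facet normal 0.422 0.387 0.820
outer loop
vertex -2.103 -3.02 1.996
vertex -1.922 -3.359 2.063
vertex -1.646 -3.044 1.772
endloop
endfacet
facet normal -0.423 -0.386 -0.820
outer loop
vertex -2.851 -4.21 0.259
vertex -2.574 -3.896 -0.032
vertex -2.508 -4.365 0.155
endloop
endfacet
facet normal -0.222 -0.833 0.507
outer loop
vertex -2.851 -4.21 0.259
vertex -2.508 -4.365 0.155
vertex -1.922 -3.359 2.063
endloop
endfacet
facet normal -0.222 -0.833 0.507
outer loop
vertex -1.922 -3.359 2.063
vertex -2.508 -4.365 0.155
vertex -1.579 -3.514 1.959
endloop
endfacet
facet normal 0.423 0.386 0.820
outer loop
vertex -1.922 -3.359 2.063
vertex -1.579 -3.514 1.959
vertex -1.646 -3.044 1.772
endloop
endfacet
facet normal -0.422 -0.386 -0.820
outer loop
vertex -2.508 -4.365 0.155
vertex -2.574 -3.896 -0.032
vertex -2.204 -4.245 -0.058
endloop
endfacet
facet normal 0.463 -0.869 0.172
outer loop
vertex -2.508 -4.365 0.155
vertex -2.204 -4.245 -0.058
vertex -1.579 -3.514 1.959
endloop
endfacet
facet normal 0.463 -0.869 0.172
outer loop
vertex -1.579 -3.514 1.959
vertex -2.204 -4.245 -0.058
vertex -1.275 -3.394 1.746
endloop
endfacet
facet normal 0.422 0.386 0.820
outer loop
vertex -1.579 -3.514 1.959
vertex -1.275 -3.394 1.746
vertex -1.646 -3.044 1.772
endloop
endfacet
facet normal -0.422 -0.387 -0.820
outer loop
vertex -2.204 -4.245 -0.058
vertex -2.574 -3.896 -0.032
vertex -2.117 -3.92 -0.256
endloop
endfacet
facet normal 0.879 -0.397 -0.265
outer loop
vertex -2.204 -4.245 -0.058
vertex -2.117 -3.92 -0.256
vertex -1.275 -3.394 1.746
endloop
endfacet
facet normal 0.879 -0.397 -0.265
outer loop
vertex -1.275 -3.394 1.746
vertex -2.117 -3.92 -0.256
vertex -1.188 -3.069 1.548
endloop
endfacet
facet normal 0.422 0.387 0.820
outer loop
vertex -1.275 -3.394 1.746
vertex -1.188 -3.069 1.548
vertex -1.646 -3.044 1.772
endloop
endfacet
facet normal -0.575 0.668 -0.472
outer loop
vertex -1.968 2.031 -2.08
vertex -1.447 2.753 -1.693
vertex -0.751 1.983 -3.629
endloop
endfacet
facet normal -0.537 -0.744 -0.399
outer loop
vertex 0.347 0.707 -2.727
vertex -1.968 2.031 -2.08
vertex -0.751 1.983 -3.629
endloop
endfacet
facet normal -0.575 0.668 -0.472
outer loop
vertex -0.751 1.983 -3.629
vertex -1.447 2.753 -1.693
vertex -0.231 2.705 -3.242
endloop
endfacet
facet normal 0.618 -0.024 -0.786
outer loop
vertex -0.231 2.705 -3.242
vertex 0.347 0.707 -2.727
vertex -0.751 1.983 -3.629
endloop
endfacet
facet normal -0.618 0.024 0.786
outer loop
vertex -1.968 2.031 -2.08
vertex -0.349 1.477 -0.791
vertex -1.447 2.753 -1.693
endloop
endfacet
facet normal -0.537 -0.744 -0.398
outer loop
vertex -0.869 0.755 -1.178
vertex -1.968 2.031 -2.08
vertex 0.347 0.707 -2.727
endloop
endfacet
facet normal -0.618 0.024 0.786
outer loop
vertex -0.869 0.755 -1.178
vertex -0.349 1.477 -0.791
vertex -1.968 2.031 -2.08
endloop
endfacet
facet normal 0.537 0.744 0.398
outer loop
vertex -1.447 2.753 -1.693
vertex -0.349 1.477 -0.791
vertex -0.231 2.705 -3.242
endloop
endfacet
facet normal 0.617 -0.024 -0.786
outer loop
vertex 0.868 1.429 -2.34
vertex 0.347 0.707 -2.727
vertex -0.231 2.705 -3.242
endloop
endfacet
facet normal 0.537 0.744 0.399
outer loop
vertex -0.231 2.705 -3.242
vertex -0.349 1.477 -0.791
vertex 0.868 1.429 -2.34
endloop
endfacet
facet normal 0.575 -0.668 0.472
outer loop
vertex 0.868 1.429 -2.34
vertex -0.869 0.755 -1.178
vertex 0.347 0.707 -2.727
endloop
endfacet
facet normal 0.575 -0.668 0.473
outer loop
vertex -0.349 1.477 -0.791
vertex -0.869 0.755 -1.178
vertex 0.868 1.429 -2.34
endloop
endfacet

endsolid


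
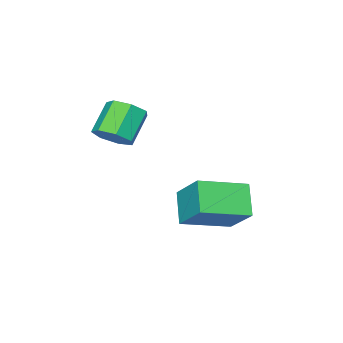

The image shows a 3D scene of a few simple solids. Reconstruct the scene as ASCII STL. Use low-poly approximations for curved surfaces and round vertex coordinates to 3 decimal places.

solid 
facet normal -0.866 0.437 -0.242
outer loop
vertex -1.784 3.193 -1.987
vertex -1.286 3.747 -2.769
vertex -2.028 2.255 -2.808
endloop
endfacet
facet normal -0.461 -0.513 0.724
outer loop
vertex -0.754 1.613 -2.451
vertex -1.784 3.193 -1.987
vertex -2.028 2.255 -2.808
endloop
endfacet
facet normal -0.866 0.437 -0.243
outer loop
vertex -2.028 2.255 -2.808
vertex -1.286 3.747 -2.769
vertex -1.529 2.809 -3.589
endloop
endfacet
facet normal -0.191 -0.739 -0.646
outer loop
vertex -1.529 2.809 -3.589
vertex -0.754 1.613 -2.451
vertex -2.028 2.255 -2.808
endloop
endfacet
facet normal 0.192 0.739 0.646
outer loop
vertex -1.784 3.193 -1.987
vertex -0.012 3.105 -2.412
vertex -1.286 3.747 -2.769
endloop
endfacet
facet normal -0.461 -0.513 0.724
outer loop
vertex -0.511 2.551 -1.631
vertex -1.784 3.193 -1.987
vertex -0.754 1.613 -2.451
endloop
endfacet
facet normal 0.192 0.739 0.646
outer loop
vertex -0.511 2.551 -1.631
vertex -0.012 3.105 -2.412
vertex -1.784 3.193 -1.987
endloop
endfacet
facet normal 0.461 0.513 -0.724
outer loop
vertex -1.286 3.747 -2.769
vertex -0.012 3.105 -2.412
vertex -1.529 2.809 -3.589
endloop
endfacet
facet normal -0.192 -0.739 -0.646
outer loop
vertex -0.256 2.167 -3.233
vertex -0.754 1.613 -2.451
vertex -1.529 2.809 -3.589
endloop
endfacet
facet normal 0.461 0.513 -0.724
outer loop
vertex -1.529 2.809 -3.589
vertex -0.012 3.105 -2.412
vertex -0.256 2.167 -3.233
endloop
endfacet
facet normal 0.866 -0.436 0.243
outer loop
vertex -0.256 2.167 -3.233
vertex -0.511 2.551 -1.631
vertex -0.754 1.613 -2.451
endloop
endfacet
facet normal 0.866 -0.438 0.243
outer loop
vertex -0.012 3.105 -2.412
vertex -0.511 2.551 -1.631
vertex -0.256 2.167 -3.233
endloop
endfacet
facet normal 0.662 0.143 -0.736
outer loop
vertex 0.813 0.336 -0.076
vertex 0.371 0.408 -0.46
vertex 0.645 0.816 -0.134
endloop
endfacet
facet normal 0.673 0.316 0.669
outer loop
vertex 0.813 0.336 -0.076
vertex 0.645 0.816 -0.134
vertex 0.09 0.18 0.725
endloop
endfacet
facet normal 0.673 0.316 0.669
outer loop
vertex 0.09 0.18 0.725
vertex 0.645 0.816 -0.134
vertex -0.078 0.66 0.667
endloop
endfacet
facet normal -0.664 -0.144 0.734
outer loop
vertex 0.09 0.18 0.725
vertex -0.078 0.66 0.667
vertex -0.351 0.252 0.34
endloop
endfacet
facet normal 0.663 0.142 -0.735
outer loop
vertex 0.645 0.816 -0.134
vertex 0.371 0.408 -0.46
vertex 0.271 0.989 -0.438
endloop
endfacet
facet normal 0.163 0.930 0.329
outer loop
vertex 0.645 0.816 -0.134
vertex 0.271 0.989 -0.438
vertex -0.078 0.66 0.667
endloop
endfacet
facet normal 0.163 0.930 0.329
outer loop
vertex -0.078 0.66 0.667
vertex 0.271 0.989 -0.438
vertex -0.452 0.833 0.363
endloop
endfacet
facet normal -0.664 -0.144 0.734
outer loop
vertex -0.078 0.66 0.667
vertex -0.452 0.833 0.363
vertex -0.351 0.252 0.34
endloop
endfacet
facet normal 0.664 0.142 -0.734
outer loop
vertex 0.271 0.989 -0.438
vertex 0.371 0.408 -0.46
vertex -0.027 0.725 -0.759
endloop
endfacet
facet normal -0.469 0.844 -0.259
outer loop
vertex 0.271 0.989 -0.438
vertex -0.027 0.725 -0.759
vertex -0.452 0.833 0.363
endloop
endfacet
facet normal -0.471 0.843 -0.259
outer loop
vertex -0.452 0.833 0.363
vertex -0.027 0.725 -0.759
vertex -0.75 0.568 0.042
endloop
endfacet
facet normal -0.663 -0.144 0.735
outer loop
vertex -0.452 0.833 0.363
vertex -0.75 0.568 0.042
vertex -0.351 0.252 0.34
endloop
endfacet
facet normal 0.665 0.143 -0.733
outer loop
vertex -0.027 0.725 -0.759
vertex 0.371 0.408 -0.46
vertex -0.025 0.222 -0.855
endloop
endfacet
facet normal -0.749 0.121 -0.652
outer loop
vertex -0.027 0.725 -0.759
vertex -0.025 0.222 -0.855
vertex -0.75 0.568 0.042
endloop
endfacet
facet normal -0.748 0.122 -0.652
outer loop
vertex -0.75 0.568 0.042
vertex -0.025 0.222 -0.855
vertex -0.748 0.066 -0.054
endloop
endfacet
facet normal -0.663 -0.143 0.735
outer loop
vertex -0.75 0.568 0.042
vertex -0.748 0.066 -0.054
vertex -0.351 0.252 0.34
endloop
endfacet
facet normal 0.664 0.143 -0.733
outer loop
vertex -0.025 0.222 -0.855
vertex 0.371 0.408 -0.46
vertex 0.275 -0.141 -0.654
endloop
endfacet
facet normal -0.465 -0.691 -0.554
outer loop
vertex -0.025 0.222 -0.855
vertex 0.275 -0.141 -0.654
vertex -0.748 0.066 -0.054
endloop
endfacet
facet normal -0.465 -0.690 -0.555
outer loop
vertex -0.748 0.066 -0.054
vertex 0.275 -0.141 -0.654
vertex -0.448 -0.297 0.146
endloop
endfacet
facet normal -0.663 -0.143 0.735
outer loop
vertex -0.748 0.066 -0.054
vertex -0.448 -0.297 0.146
vertex -0.351 0.252 0.34
endloop
endfacet
facet normal 0.663 0.143 -0.734
outer loop
vertex 0.275 -0.141 -0.654
vertex 0.371 0.408 -0.46
vertex 0.648 -0.09 -0.307
endloop
endfacet
facet normal 0.170 -0.985 -0.038
outer loop
vertex 0.275 -0.141 -0.654
vertex 0.648 -0.09 -0.307
vertex -0.448 -0.297 0.146
endloop
endfacet
facet normal 0.170 -0.985 -0.039
outer loop
vertex -0.448 -0.297 0.146
vertex 0.648 -0.09 -0.307
vertex -0.074 -0.246 0.493
endloop
endfacet
facet normal -0.663 -0.143 0.735
outer loop
vertex -0.448 -0.297 0.146
vertex -0.074 -0.246 0.493
vertex -0.351 0.252 0.34
endloop
endfacet
facet normal 0.662 0.142 -0.736
outer loop
vertex 0.648 -0.09 -0.307
vertex 0.371 0.408 -0.46
vertex 0.813 0.336 -0.076
endloop
endfacet
facet normal 0.676 -0.536 0.506
outer loop
vertex 0.648 -0.09 -0.307
vertex 0.813 0.336 -0.076
vertex -0.074 -0.246 0.493
endloop
endfacet
facet normal 0.676 -0.536 0.506
outer loop
vertex -0.074 -0.246 0.493
vertex 0.813 0.336 -0.076
vertex 0.09 0.18 0.725
endloop
endfacet
facet normal -0.664 -0.144 0.734
outer loop
vertex -0.074 -0.246 0.493
vertex 0.09 0.18 0.725
vertex -0.351 0.252 0.34
endloop
endfacet

endsolid


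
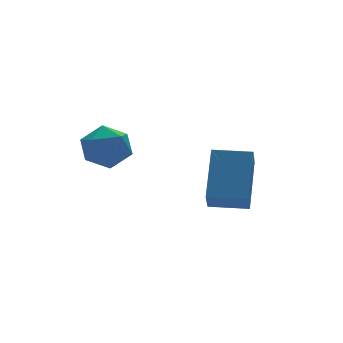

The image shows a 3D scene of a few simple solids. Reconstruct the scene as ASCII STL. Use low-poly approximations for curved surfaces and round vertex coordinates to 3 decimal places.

solid 
facet normal -0.589 0.281 0.757
outer loop
vertex -4.282 4.14 0.474
vertex -4.286 3.222 0.812
vertex -3.6 3.851 1.112
endloop
endfacet
facet normal -0.168 0.818 0.550
outer loop
vertex -4.282 4.14 0.474
vertex -3.6 3.851 1.112
vertex -3.351 4.413 0.352
endloop
endfacet
facet normal -0.296 0.945 -0.142
outer loop
vertex -4.282 4.14 0.474
vertex -3.351 4.413 0.352
vertex -3.883 4.131 -0.419
endloop
endfacet
facet normal -0.796 0.485 -0.361
outer loop
vertex -4.282 4.14 0.474
vertex -3.883 4.131 -0.419
vertex -4.46 3.395 -0.135
endloop
endfacet
facet normal -0.978 0.076 0.194
outer loop
vertex -4.282 4.14 0.474
vertex -4.46 3.395 -0.135
vertex -4.286 3.222 0.812
endloop
endfacet
facet normal 0.509 0.604 0.613
outer loop
vertex -3.351 4.413 0.352
vertex -3.6 3.851 1.112
vertex -2.78 3.665 0.615
endloop
endfacet
facet normal -0.172 -0.265 0.949
outer loop
vertex -3.6 3.851 1.112
vertex -4.286 3.222 0.812
vertex -3.357 2.929 0.899
endloop
endfacet
facet normal -0.801 -0.598 0.038
outer loop
vertex -4.286 3.222 0.812
vertex -4.46 3.395 -0.135
vertex -3.889 2.647 0.128
endloop
endfacet
facet normal -0.506 0.065 -0.860
outer loop
vertex -4.46 3.395 -0.135
vertex -3.883 4.131 -0.419
vertex -3.64 3.209 -0.632
endloop
endfacet
facet normal 0.302 0.809 -0.504
outer loop
vertex -3.883 4.131 -0.419
vertex -3.351 4.413 0.352
vertex -2.954 3.838 -0.332
endloop
endfacet
facet normal 0.796 -0.485 0.361
outer loop
vertex -2.958 2.92 0.006
vertex -2.78 3.665 0.615
vertex -3.357 2.929 0.899
endloop
endfacet
facet normal 0.296 -0.945 0.142
outer loop
vertex -2.958 2.92 0.006
vertex -3.357 2.929 0.899
vertex -3.889 2.647 0.128
endloop
endfacet
facet normal 0.168 -0.818 -0.550
outer loop
vertex -2.958 2.92 0.006
vertex -3.889 2.647 0.128
vertex -3.64 3.209 -0.632
endloop
endfacet
facet normal 0.589 -0.281 -0.757
outer loop
vertex -2.958 2.92 0.006
vertex -3.64 3.209 -0.632
vertex -2.954 3.838 -0.332
endloop
endfacet
facet normal 0.978 -0.076 -0.194
outer loop
vertex -2.958 2.92 0.006
vertex -2.954 3.838 -0.332
vertex -2.78 3.665 0.615
endloop
endfacet
facet normal 0.506 -0.065 0.860
outer loop
vertex -3.357 2.929 0.899
vertex -2.78 3.665 0.615
vertex -3.6 3.851 1.112
endloop
endfacet
facet normal -0.302 -0.809 0.504
outer loop
vertex -3.889 2.647 0.128
vertex -3.357 2.929 0.899
vertex -4.286 3.222 0.812
endloop
endfacet
facet normal -0.509 -0.604 -0.613
outer loop
vertex -3.64 3.209 -0.632
vertex -3.889 2.647 0.128
vertex -4.46 3.395 -0.135
endloop
endfacet
facet normal 0.172 0.265 -0.949
outer loop
vertex -2.954 3.838 -0.332
vertex -3.64 3.209 -0.632
vertex -3.883 4.131 -0.419
endloop
endfacet
facet normal 0.801 0.598 -0.038
outer loop
vertex -2.78 3.665 0.615
vertex -2.954 3.838 -0.332
vertex -3.351 4.413 0.352
endloop
endfacet
facet normal -0.823 0.568 0.018
outer loop
vertex -1.093 0.922 0.6
vertex -0.657 1.579 -0.209
vertex -1.97 -0.3 -0.866
endloop
endfacet
facet normal -0.386 -0.582 0.716
outer loop
vertex -0.843 -1.079 -0.891
vertex -1.093 0.922 0.6
vertex -1.97 -0.3 -0.866
endloop
endfacet
facet normal -0.822 0.569 0.017
outer loop
vertex -1.97 -0.3 -0.866
vertex -0.657 1.579 -0.209
vertex -1.533 0.357 -1.675
endloop
endfacet
facet normal -0.418 -0.582 -0.698
outer loop
vertex -1.533 0.357 -1.675
vertex -0.843 -1.079 -0.891
vertex -1.97 -0.3 -0.866
endloop
endfacet
facet normal 0.418 0.582 0.698
outer loop
vertex -1.093 0.922 0.6
vertex 0.47 0.8 -0.234
vertex -0.657 1.579 -0.209
endloop
endfacet
facet normal -0.386 -0.582 0.716
outer loop
vertex 0.033 0.143 0.575
vertex -1.093 0.922 0.6
vertex -0.843 -1.079 -0.891
endloop
endfacet
facet normal 0.418 0.582 0.698
outer loop
vertex 0.033 0.143 0.575
vertex 0.47 0.8 -0.234
vertex -1.093 0.922 0.6
endloop
endfacet
facet normal 0.386 0.582 -0.716
outer loop
vertex -0.657 1.579 -0.209
vertex 0.47 0.8 -0.234
vertex -1.533 0.357 -1.675
endloop
endfacet
facet normal -0.418 -0.582 -0.698
outer loop
vertex -0.407 -0.422 -1.7
vertex -0.843 -1.079 -0.891
vertex -1.533 0.357 -1.675
endloop
endfacet
facet normal 0.386 0.582 -0.716
outer loop
vertex -1.533 0.357 -1.675
vertex 0.47 0.8 -0.234
vertex -0.407 -0.422 -1.7
endloop
endfacet
facet normal 0.823 -0.568 -0.018
outer loop
vertex -0.407 -0.422 -1.7
vertex 0.033 0.143 0.575
vertex -0.843 -1.079 -0.891
endloop
endfacet
facet normal 0.822 -0.569 -0.018
outer loop
vertex 0.47 0.8 -0.234
vertex 0.033 0.143 0.575
vertex -0.407 -0.422 -1.7
endloop
endfacet

endsolid


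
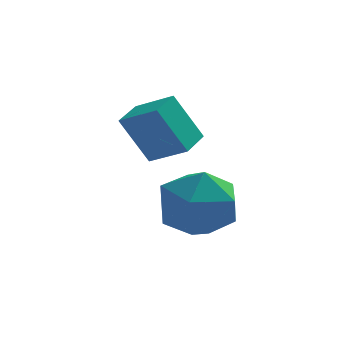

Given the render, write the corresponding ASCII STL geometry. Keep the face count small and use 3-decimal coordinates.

solid 
facet normal -0.999 -0.007 -0.052
outer loop
vertex -2.984 0.551 -3.705
vertex -2.972 -0.688 -3.767
vertex -3.033 -0.122 -2.664
endloop
endfacet
facet normal -0.767 0.555 0.322
outer loop
vertex -2.984 0.551 -3.705
vertex -3.033 -0.122 -2.664
vertex -2.321 0.892 -2.714
endloop
endfacet
facet normal -0.335 0.937 -0.098
outer loop
vertex -2.984 0.551 -3.705
vertex -2.321 0.892 -2.714
vertex -1.819 0.953 -3.847
endloop
endfacet
facet normal -0.300 0.611 -0.732
outer loop
vertex -2.984 0.551 -3.705
vertex -1.819 0.953 -3.847
vertex -2.221 -0.024 -4.498
endloop
endfacet
facet normal -0.710 0.028 -0.704
outer loop
vertex -2.984 0.551 -3.705
vertex -2.221 -0.024 -4.498
vertex -2.972 -0.688 -3.767
endloop
endfacet
facet normal -0.382 0.311 0.871
outer loop
vertex -2.321 0.892 -2.714
vertex -3.033 -0.122 -2.664
vertex -1.899 -0.136 -2.162
endloop
endfacet
facet normal -0.756 -0.598 0.265
outer loop
vertex -3.033 -0.122 -2.664
vertex -2.972 -0.688 -3.767
vertex -2.301 -1.113 -2.813
endloop
endfacet
facet normal -0.289 -0.542 -0.789
outer loop
vertex -2.972 -0.688 -3.767
vertex -2.221 -0.024 -4.498
vertex -1.799 -1.052 -3.946
endloop
endfacet
facet normal 0.375 0.402 -0.835
outer loop
vertex -2.221 -0.024 -4.498
vertex -1.819 0.953 -3.847
vertex -1.087 -0.038 -3.996
endloop
endfacet
facet normal 0.317 0.929 0.191
outer loop
vertex -1.819 0.953 -3.847
vertex -2.321 0.892 -2.714
vertex -1.148 0.528 -2.893
endloop
endfacet
facet normal 0.300 -0.611 0.732
outer loop
vertex -1.136 -0.711 -2.955
vertex -1.899 -0.136 -2.162
vertex -2.301 -1.113 -2.813
endloop
endfacet
facet normal 0.335 -0.937 0.098
outer loop
vertex -1.136 -0.711 -2.955
vertex -2.301 -1.113 -2.813
vertex -1.799 -1.052 -3.946
endloop
endfacet
facet normal 0.767 -0.555 -0.322
outer loop
vertex -1.136 -0.711 -2.955
vertex -1.799 -1.052 -3.946
vertex -1.087 -0.038 -3.996
endloop
endfacet
facet normal 0.999 0.007 0.052
outer loop
vertex -1.136 -0.711 -2.955
vertex -1.087 -0.038 -3.996
vertex -1.148 0.528 -2.893
endloop
endfacet
facet normal 0.710 -0.028 0.704
outer loop
vertex -1.136 -0.711 -2.955
vertex -1.148 0.528 -2.893
vertex -1.899 -0.136 -2.162
endloop
endfacet
facet normal -0.375 -0.402 0.835
outer loop
vertex -2.301 -1.113 -2.813
vertex -1.899 -0.136 -2.162
vertex -3.033 -0.122 -2.664
endloop
endfacet
facet normal -0.317 -0.929 -0.191
outer loop
vertex -1.799 -1.052 -3.946
vertex -2.301 -1.113 -2.813
vertex -2.972 -0.688 -3.767
endloop
endfacet
facet normal 0.382 -0.311 -0.871
outer loop
vertex -1.087 -0.038 -3.996
vertex -1.799 -1.052 -3.946
vertex -2.221 -0.024 -4.498
endloop
endfacet
facet normal 0.756 0.598 -0.265
outer loop
vertex -1.148 0.528 -2.893
vertex -1.087 -0.038 -3.996
vertex -1.819 0.953 -3.847
endloop
endfacet
facet normal 0.289 0.542 0.789
outer loop
vertex -1.899 -0.136 -2.162
vertex -1.148 0.528 -2.893
vertex -2.321 0.892 -2.714
endloop
endfacet
facet normal -0.773 0.436 -0.462
outer loop
vertex -4.176 2.349 -1.317
vertex -3.736 3.309 -1.147
vertex -3.359 2.235 -2.792
endloop
endfacet
facet normal -0.412 -0.897 -0.159
outer loop
vertex -2.324 1.651 -2.173
vertex -4.176 2.349 -1.317
vertex -3.359 2.235 -2.792
endloop
endfacet
facet normal -0.773 0.436 -0.462
outer loop
vertex -3.359 2.235 -2.792
vertex -3.736 3.309 -1.147
vertex -2.919 3.195 -2.622
endloop
endfacet
facet normal 0.484 -0.067 -0.873
outer loop
vertex -2.919 3.195 -2.622
vertex -2.324 1.651 -2.173
vertex -3.359 2.235 -2.792
endloop
endfacet
facet normal -0.484 0.067 0.873
outer loop
vertex -4.176 2.349 -1.317
vertex -2.701 2.725 -0.528
vertex -3.736 3.309 -1.147
endloop
endfacet
facet normal -0.412 -0.897 -0.159
outer loop
vertex -3.141 1.765 -0.698
vertex -4.176 2.349 -1.317
vertex -2.324 1.651 -2.173
endloop
endfacet
facet normal -0.484 0.067 0.873
outer loop
vertex -3.141 1.765 -0.698
vertex -2.701 2.725 -0.528
vertex -4.176 2.349 -1.317
endloop
endfacet
facet normal 0.412 0.897 0.159
outer loop
vertex -3.736 3.309 -1.147
vertex -2.701 2.725 -0.528
vertex -2.919 3.195 -2.622
endloop
endfacet
facet normal 0.484 -0.067 -0.873
outer loop
vertex -1.884 2.611 -2.003
vertex -2.324 1.651 -2.173
vertex -2.919 3.195 -2.622
endloop
endfacet
facet normal 0.412 0.897 0.159
outer loop
vertex -2.919 3.195 -2.622
vertex -2.701 2.725 -0.528
vertex -1.884 2.611 -2.003
endloop
endfacet
facet normal 0.773 -0.436 0.462
outer loop
vertex -1.884 2.611 -2.003
vertex -3.141 1.765 -0.698
vertex -2.324 1.651 -2.173
endloop
endfacet
facet normal 0.773 -0.436 0.462
outer loop
vertex -2.701 2.725 -0.528
vertex -3.141 1.765 -0.698
vertex -1.884 2.611 -2.003
endloop
endfacet

endsolid


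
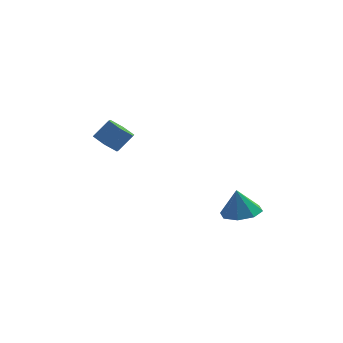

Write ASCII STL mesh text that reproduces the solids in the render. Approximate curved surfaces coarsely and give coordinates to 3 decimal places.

solid 
facet normal -0.623 -0.268 -0.735
outer loop
vertex -2.365 1.492 1.349
vertex -2.945 2.146 1.602
vertex -2.297 2.325 0.988
endloop
endfacet
facet normal 0.779 -0.302 -0.550
outer loop
vertex -2.365 1.492 1.349
vertex -2.297 2.325 0.988
vertex -1.555 1.84 2.305
endloop
endfacet
facet normal 0.779 -0.301 -0.550
outer loop
vertex -1.555 1.84 2.305
vertex -2.297 2.325 0.988
vertex -1.488 2.673 1.944
endloop
endfacet
facet normal 0.623 0.268 0.735
outer loop
vertex -1.555 1.84 2.305
vertex -1.488 2.673 1.944
vertex -2.135 2.494 2.558
endloop
endfacet
facet normal -0.623 -0.267 -0.735
outer loop
vertex -2.297 2.325 0.988
vertex -2.945 2.146 1.602
vertex -2.877 2.979 1.242
endloop
endfacet
facet normal 0.454 0.642 -0.618
outer loop
vertex -2.297 2.325 0.988
vertex -2.877 2.979 1.242
vertex -1.488 2.673 1.944
endloop
endfacet
facet normal 0.454 0.642 -0.618
outer loop
vertex -1.488 2.673 1.944
vertex -2.877 2.979 1.242
vertex -2.068 3.327 2.197
endloop
endfacet
facet normal 0.623 0.268 0.735
outer loop
vertex -1.488 2.673 1.944
vertex -2.068 3.327 2.197
vertex -2.135 2.494 2.558
endloop
endfacet
facet normal -0.622 -0.267 -0.736
outer loop
vertex -2.877 2.979 1.242
vertex -2.945 2.146 1.602
vertex -3.525 2.8 1.855
endloop
endfacet
facet normal -0.325 0.943 -0.068
outer loop
vertex -2.877 2.979 1.242
vertex -3.525 2.8 1.855
vertex -2.068 3.327 2.197
endloop
endfacet
facet normal -0.325 0.943 -0.068
outer loop
vertex -2.068 3.327 2.197
vertex -3.525 2.8 1.855
vertex -2.715 3.148 2.811
endloop
endfacet
facet normal 0.623 0.268 0.735
outer loop
vertex -2.068 3.327 2.197
vertex -2.715 3.148 2.811
vertex -2.135 2.494 2.558
endloop
endfacet
facet normal -0.623 -0.268 -0.735
outer loop
vertex -3.525 2.8 1.855
vertex -2.945 2.146 1.602
vertex -3.592 1.967 2.216
endloop
endfacet
facet normal -0.779 0.301 0.550
outer loop
vertex -3.525 2.8 1.855
vertex -3.592 1.967 2.216
vertex -2.715 3.148 2.811
endloop
endfacet
facet normal -0.779 0.302 0.549
outer loop
vertex -2.715 3.148 2.811
vertex -3.592 1.967 2.216
vertex -2.783 2.315 3.172
endloop
endfacet
facet normal 0.623 0.268 0.735
outer loop
vertex -2.715 3.148 2.811
vertex -2.783 2.315 3.172
vertex -2.135 2.494 2.558
endloop
endfacet
facet normal -0.623 -0.268 -0.735
outer loop
vertex -3.592 1.967 2.216
vertex -2.945 2.146 1.602
vertex -3.012 1.313 1.963
endloop
endfacet
facet normal -0.454 -0.642 0.618
outer loop
vertex -3.592 1.967 2.216
vertex -3.012 1.313 1.963
vertex -2.783 2.315 3.172
endloop
endfacet
facet normal -0.453 -0.642 0.618
outer loop
vertex -2.783 2.315 3.172
vertex -3.012 1.313 1.963
vertex -2.203 1.661 2.918
endloop
endfacet
facet normal 0.623 0.267 0.735
outer loop
vertex -2.783 2.315 3.172
vertex -2.203 1.661 2.918
vertex -2.135 2.494 2.558
endloop
endfacet
facet normal -0.623 -0.268 -0.735
outer loop
vertex -3.012 1.313 1.963
vertex -2.945 2.146 1.602
vertex -2.365 1.492 1.349
endloop
endfacet
facet normal 0.325 -0.943 0.068
outer loop
vertex -3.012 1.313 1.963
vertex -2.365 1.492 1.349
vertex -2.203 1.661 2.918
endloop
endfacet
facet normal 0.325 -0.943 0.068
outer loop
vertex -2.203 1.661 2.918
vertex -2.365 1.492 1.349
vertex -1.555 1.84 2.305
endloop
endfacet
facet normal 0.622 0.267 0.736
outer loop
vertex -2.203 1.661 2.918
vertex -1.555 1.84 2.305
vertex -2.135 2.494 2.558
endloop
endfacet
facet normal 0.168 -0.063 -0.984
outer loop
vertex 4.359 -3.558 -0.654
vertex 3.798 -2.648 -0.808
vertex 4.834 -2.882 -0.616
endloop
endfacet
facet normal 0.578 -0.444 0.685
outer loop
vertex 4.359 -3.558 -0.654
vertex 4.834 -2.882 -0.616
vertex 3.542 -2.552 0.688
endloop
endfacet
facet normal 0.168 -0.062 -0.984
outer loop
vertex 4.834 -2.882 -0.616
vertex 3.798 -2.648 -0.808
vertex 4.702 -2.07 -0.69
endloop
endfacet
facet normal 0.721 0.178 0.669
outer loop
vertex 4.834 -2.882 -0.616
vertex 4.702 -2.07 -0.69
vertex 3.542 -2.552 0.688
endloop
endfacet
facet normal 0.169 -0.063 -0.984
outer loop
vertex 4.702 -2.07 -0.69
vertex 3.798 -2.648 -0.808
vertex 4.04 -1.596 -0.834
endloop
endfacet
facet normal 0.388 0.718 0.578
outer loop
vertex 4.702 -2.07 -0.69
vertex 4.04 -1.596 -0.834
vertex 3.542 -2.552 0.688
endloop
endfacet
facet normal 0.168 -0.063 -0.984
outer loop
vertex 4.04 -1.596 -0.834
vertex 3.798 -2.648 -0.808
vertex 3.236 -1.738 -0.962
endloop
endfacet
facet normal -0.225 0.857 0.464
outer loop
vertex 4.04 -1.596 -0.834
vertex 3.236 -1.738 -0.962
vertex 3.542 -2.552 0.688
endloop
endfacet
facet normal 0.168 -0.063 -0.984
outer loop
vertex 3.236 -1.738 -0.962
vertex 3.798 -2.648 -0.808
vertex 2.761 -2.413 -1.0
endloop
endfacet
facet normal -0.762 0.514 0.395
outer loop
vertex 3.236 -1.738 -0.962
vertex 2.761 -2.413 -1.0
vertex 3.542 -2.552 0.688
endloop
endfacet
facet normal 0.168 -0.064 -0.984
outer loop
vertex 2.761 -2.413 -1.0
vertex 3.798 -2.648 -0.808
vertex 2.893 -3.226 -0.925
endloop
endfacet
facet normal -0.906 -0.109 0.410
outer loop
vertex 2.761 -2.413 -1.0
vertex 2.893 -3.226 -0.925
vertex 3.542 -2.552 0.688
endloop
endfacet
facet normal 0.167 -0.063 -0.984
outer loop
vertex 2.893 -3.226 -0.925
vertex 3.798 -2.648 -0.808
vertex 3.555 -3.7 -0.782
endloop
endfacet
facet normal -0.573 -0.649 0.501
outer loop
vertex 2.893 -3.226 -0.925
vertex 3.555 -3.7 -0.782
vertex 3.542 -2.552 0.688
endloop
endfacet
facet normal 0.168 -0.063 -0.984
outer loop
vertex 3.555 -3.7 -0.782
vertex 3.798 -2.648 -0.808
vertex 4.359 -3.558 -0.654
endloop
endfacet
facet normal 0.041 -0.787 0.615
outer loop
vertex 3.555 -3.7 -0.782
vertex 4.359 -3.558 -0.654
vertex 3.542 -2.552 0.688
endloop
endfacet

endsolid


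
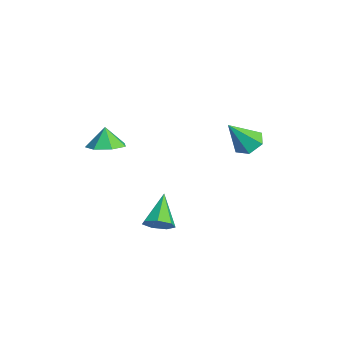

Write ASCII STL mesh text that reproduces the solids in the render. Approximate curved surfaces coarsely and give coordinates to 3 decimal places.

solid 
facet normal 0.701 -0.356 -0.618
outer loop
vertex 5.125 -1.021 -1.674
vertex 4.541 -1.505 -2.058
vertex 4.778 -0.711 -2.246
endloop
endfacet
facet normal 0.249 0.907 0.340
outer loop
vertex 5.125 -1.021 -1.674
vertex 4.778 -0.711 -2.246
vertex 3.139 -0.795 -0.822
endloop
endfacet
facet normal 0.701 -0.356 -0.618
outer loop
vertex 4.778 -0.711 -2.246
vertex 4.541 -1.505 -2.058
vertex 4.253 -0.998 -2.677
endloop
endfacet
facet normal -0.282 0.921 -0.270
outer loop
vertex 4.778 -0.711 -2.246
vertex 4.253 -0.998 -2.677
vertex 3.139 -0.795 -0.822
endloop
endfacet
facet normal 0.702 -0.355 -0.617
outer loop
vertex 4.253 -0.998 -2.677
vertex 4.541 -1.505 -2.058
vertex 3.945 -1.668 -2.642
endloop
endfacet
facet normal -0.791 0.337 -0.512
outer loop
vertex 4.253 -0.998 -2.677
vertex 3.945 -1.668 -2.642
vertex 3.139 -0.795 -0.822
endloop
endfacet
facet normal 0.702 -0.355 -0.617
outer loop
vertex 3.945 -1.668 -2.642
vertex 4.541 -1.505 -2.058
vertex 4.086 -2.215 -2.167
endloop
endfacet
facet normal -0.892 -0.405 -0.201
outer loop
vertex 3.945 -1.668 -2.642
vertex 4.086 -2.215 -2.167
vertex 3.139 -0.795 -0.822
endloop
endfacet
facet normal 0.701 -0.355 -0.618
outer loop
vertex 4.086 -2.215 -2.167
vertex 4.541 -1.505 -2.058
vertex 4.57 -2.227 -1.611
endloop
endfacet
facet normal -0.510 -0.746 0.428
outer loop
vertex 4.086 -2.215 -2.167
vertex 4.57 -2.227 -1.611
vertex 3.139 -0.795 -0.822
endloop
endfacet
facet normal 0.702 -0.354 -0.618
outer loop
vertex 4.57 -2.227 -1.611
vertex 4.541 -1.505 -2.058
vertex 5.032 -1.696 -1.391
endloop
endfacet
facet normal 0.066 -0.430 0.900
outer loop
vertex 4.57 -2.227 -1.611
vertex 5.032 -1.696 -1.391
vertex 3.139 -0.795 -0.822
endloop
endfacet
facet normal 0.701 -0.356 -0.618
outer loop
vertex 5.032 -1.696 -1.391
vertex 4.541 -1.505 -2.058
vertex 5.125 -1.021 -1.674
endloop
endfacet
facet normal 0.405 0.306 0.862
outer loop
vertex 5.032 -1.696 -1.391
vertex 5.125 -1.021 -1.674
vertex 3.139 -0.795 -0.822
endloop
endfacet
facet normal 0.335 -0.051 -0.941
outer loop
vertex 1.559 -2.302 1.936
vertex 0.951 -3.141 1.765
vertex 0.72 -2.126 1.628
endloop
endfacet
facet normal -0.051 0.801 0.596
outer loop
vertex 1.559 -2.302 1.936
vertex 0.72 -2.126 1.628
vertex 0.549 -3.079 2.895
endloop
endfacet
facet normal 0.335 -0.051 -0.941
outer loop
vertex 0.72 -2.126 1.628
vertex 0.951 -3.141 1.765
vertex 0.055 -2.714 1.423
endloop
endfacet
facet normal -0.675 0.630 0.383
outer loop
vertex 0.72 -2.126 1.628
vertex 0.055 -2.714 1.423
vertex 0.549 -3.079 2.895
endloop
endfacet
facet normal 0.334 -0.053 -0.941
outer loop
vertex 0.055 -2.714 1.423
vertex 0.951 -3.141 1.765
vertex 0.064 -3.623 1.477
endloop
endfacet
facet normal -0.947 0.010 0.320
outer loop
vertex 0.055 -2.714 1.423
vertex 0.064 -3.623 1.477
vertex 0.549 -3.079 2.895
endloop
endfacet
facet normal 0.334 -0.052 -0.941
outer loop
vertex 0.064 -3.623 1.477
vertex 0.951 -3.141 1.765
vertex 0.741 -4.17 1.747
endloop
endfacet
facet normal -0.662 -0.595 0.455
outer loop
vertex 0.064 -3.623 1.477
vertex 0.741 -4.17 1.747
vertex 0.549 -3.079 2.895
endloop
endfacet
facet normal 0.335 -0.052 -0.941
outer loop
vertex 0.741 -4.17 1.747
vertex 0.951 -3.141 1.765
vertex 1.576 -3.941 2.032
endloop
endfacet
facet normal -0.034 -0.727 0.685
outer loop
vertex 0.741 -4.17 1.747
vertex 1.576 -3.941 2.032
vertex 0.549 -3.079 2.895
endloop
endfacet
facet normal 0.335 -0.052 -0.941
outer loop
vertex 1.576 -3.941 2.032
vertex 0.951 -3.141 1.765
vertex 1.94 -3.11 2.116
endloop
endfacet
facet normal 0.463 -0.288 0.838
outer loop
vertex 1.576 -3.941 2.032
vertex 1.94 -3.11 2.116
vertex 0.549 -3.079 2.895
endloop
endfacet
facet normal 0.335 -0.051 -0.941
outer loop
vertex 1.94 -3.11 2.116
vertex 0.951 -3.141 1.765
vertex 1.559 -2.302 1.936
endloop
endfacet
facet normal 0.456 0.393 0.799
outer loop
vertex 1.94 -3.11 2.116
vertex 1.559 -2.302 1.936
vertex 0.549 -3.079 2.895
endloop
endfacet
facet normal -0.114 0.586 -0.802
outer loop
vertex 4.261 3.904 2.601
vertex 3.546 3.446 2.368
vertex 3.467 4.148 2.892
endloop
endfacet
facet normal 0.429 0.503 0.750
outer loop
vertex 4.261 3.904 2.601
vertex 3.467 4.148 2.892
vertex 3.774 2.274 3.972
endloop
endfacet
facet normal -0.114 0.586 -0.802
outer loop
vertex 3.467 4.148 2.892
vertex 3.546 3.446 2.368
vertex 2.753 3.69 2.659
endloop
endfacet
facet normal -0.495 0.372 0.786
outer loop
vertex 3.467 4.148 2.892
vertex 2.753 3.69 2.659
vertex 3.774 2.274 3.972
endloop
endfacet
facet normal -0.114 0.586 -0.802
outer loop
vertex 2.753 3.69 2.659
vertex 3.546 3.446 2.368
vertex 2.832 2.988 2.135
endloop
endfacet
facet normal -0.884 -0.339 0.321
outer loop
vertex 2.753 3.69 2.659
vertex 2.832 2.988 2.135
vertex 3.774 2.274 3.972
endloop
endfacet
facet normal -0.114 0.586 -0.802
outer loop
vertex 2.832 2.988 2.135
vertex 3.546 3.446 2.368
vertex 3.625 2.743 1.843
endloop
endfacet
facet normal -0.350 -0.920 -0.178
outer loop
vertex 2.832 2.988 2.135
vertex 3.625 2.743 1.843
vertex 3.774 2.274 3.972
endloop
endfacet
facet normal -0.113 0.586 -0.802
outer loop
vertex 3.625 2.743 1.843
vertex 3.546 3.446 2.368
vertex 4.34 3.201 2.077
endloop
endfacet
facet normal 0.576 -0.789 -0.214
outer loop
vertex 3.625 2.743 1.843
vertex 4.34 3.201 2.077
vertex 3.774 2.274 3.972
endloop
endfacet
facet normal -0.114 0.586 -0.803
outer loop
vertex 4.34 3.201 2.077
vertex 3.546 3.446 2.368
vertex 4.261 3.904 2.601
endloop
endfacet
facet normal 0.965 -0.078 0.250
outer loop
vertex 4.34 3.201 2.077
vertex 4.261 3.904 2.601
vertex 3.774 2.274 3.972
endloop
endfacet

endsolid


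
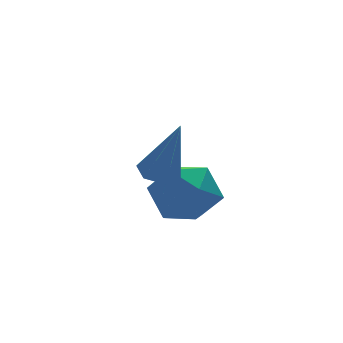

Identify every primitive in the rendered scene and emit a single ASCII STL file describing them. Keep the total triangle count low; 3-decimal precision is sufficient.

solid 
facet normal -0.215 0.977 0.004
outer loop
vertex -2.257 0.061 -0.269
vertex -3.035 -0.113 0.315
vertex -2.152 0.08 0.714
endloop
endfacet
facet normal 0.487 0.871 -0.069
outer loop
vertex -2.257 0.061 -0.269
vertex -2.152 0.08 0.714
vertex -1.462 -0.35 0.151
endloop
endfacet
facet normal 0.590 0.475 -0.653
outer loop
vertex -2.257 0.061 -0.269
vertex -1.462 -0.35 0.151
vertex -1.919 -0.808 -0.595
endloop
endfacet
facet normal -0.048 0.335 -0.941
outer loop
vertex -2.257 0.061 -0.269
vertex -1.919 -0.808 -0.595
vertex -2.891 -0.662 -0.494
endloop
endfacet
facet normal -0.546 0.645 -0.535
outer loop
vertex -2.257 0.061 -0.269
vertex -2.891 -0.662 -0.494
vertex -3.035 -0.113 0.315
endloop
endfacet
facet normal 0.713 0.496 0.495
outer loop
vertex -1.462 -0.35 0.151
vertex -2.152 0.08 0.714
vertex -1.749 -0.778 0.994
endloop
endfacet
facet normal -0.423 0.667 0.614
outer loop
vertex -2.152 0.08 0.714
vertex -3.035 -0.113 0.315
vertex -2.721 -0.632 1.095
endloop
endfacet
facet normal -0.957 0.131 -0.259
outer loop
vertex -3.035 -0.113 0.315
vertex -2.891 -0.662 -0.494
vertex -3.178 -1.09 0.349
endloop
endfacet
facet normal -0.151 -0.370 -0.917
outer loop
vertex -2.891 -0.662 -0.494
vertex -1.919 -0.808 -0.595
vertex -2.488 -1.52 -0.214
endloop
endfacet
facet normal 0.881 -0.145 -0.451
outer loop
vertex -1.919 -0.808 -0.595
vertex -1.462 -0.35 0.151
vertex -1.605 -1.327 0.185
endloop
endfacet
facet normal 0.048 -0.335 0.941
outer loop
vertex -2.383 -1.501 0.769
vertex -1.749 -0.778 0.994
vertex -2.721 -0.632 1.095
endloop
endfacet
facet normal -0.590 -0.475 0.653
outer loop
vertex -2.383 -1.501 0.769
vertex -2.721 -0.632 1.095
vertex -3.178 -1.09 0.349
endloop
endfacet
facet normal -0.487 -0.871 0.069
outer loop
vertex -2.383 -1.501 0.769
vertex -3.178 -1.09 0.349
vertex -2.488 -1.52 -0.214
endloop
endfacet
facet normal 0.215 -0.977 -0.004
outer loop
vertex -2.383 -1.501 0.769
vertex -2.488 -1.52 -0.214
vertex -1.605 -1.327 0.185
endloop
endfacet
facet normal 0.546 -0.645 0.535
outer loop
vertex -2.383 -1.501 0.769
vertex -1.605 -1.327 0.185
vertex -1.749 -0.778 0.994
endloop
endfacet
facet normal 0.151 0.370 0.917
outer loop
vertex -2.721 -0.632 1.095
vertex -1.749 -0.778 0.994
vertex -2.152 0.08 0.714
endloop
endfacet
facet normal -0.881 0.145 0.451
outer loop
vertex -3.178 -1.09 0.349
vertex -2.721 -0.632 1.095
vertex -3.035 -0.113 0.315
endloop
endfacet
facet normal -0.713 -0.496 -0.495
outer loop
vertex -2.488 -1.52 -0.214
vertex -3.178 -1.09 0.349
vertex -2.891 -0.662 -0.494
endloop
endfacet
facet normal 0.423 -0.667 -0.614
outer loop
vertex -1.605 -1.327 0.185
vertex -2.488 -1.52 -0.214
vertex -1.919 -0.808 -0.595
endloop
endfacet
facet normal 0.957 -0.131 0.259
outer loop
vertex -1.749 -0.778 0.994
vertex -1.605 -1.327 0.185
vertex -1.462 -0.35 0.151
endloop
endfacet
facet normal -0.159 0.297 -0.942
outer loop
vertex -2.994 -1.339 1.653
vertex -3.492 -1.546 1.672
vertex -3.406 -1.033 1.819
endloop
endfacet
facet normal 0.645 0.668 0.371
outer loop
vertex -2.994 -1.339 1.653
vertex -3.406 -1.033 1.819
vertex -3.208 -2.074 3.348
endloop
endfacet
facet normal -0.161 0.297 -0.941
outer loop
vertex -3.406 -1.033 1.819
vertex -3.492 -1.546 1.672
vertex -3.905 -1.24 1.839
endloop
endfacet
facet normal -0.297 0.771 0.563
outer loop
vertex -3.406 -1.033 1.819
vertex -3.905 -1.24 1.839
vertex -3.208 -2.074 3.348
endloop
endfacet
facet normal -0.160 0.297 -0.941
outer loop
vertex -3.905 -1.24 1.839
vertex -3.492 -1.546 1.672
vertex -3.991 -1.752 1.692
endloop
endfacet
facet normal -0.902 0.028 0.432
outer loop
vertex -3.905 -1.24 1.839
vertex -3.991 -1.752 1.692
vertex -3.208 -2.074 3.348
endloop
endfacet
facet normal -0.160 0.297 -0.941
outer loop
vertex -3.991 -1.752 1.692
vertex -3.492 -1.546 1.672
vertex -3.578 -2.058 1.525
endloop
endfacet
facet normal -0.564 -0.819 0.107
outer loop
vertex -3.991 -1.752 1.692
vertex -3.578 -2.058 1.525
vertex -3.208 -2.074 3.348
endloop
endfacet
facet normal -0.158 0.297 -0.942
outer loop
vertex -3.578 -2.058 1.525
vertex -3.492 -1.546 1.672
vertex -3.079 -1.852 1.506
endloop
endfacet
facet normal 0.377 -0.922 -0.085
outer loop
vertex -3.578 -2.058 1.525
vertex -3.079 -1.852 1.506
vertex -3.208 -2.074 3.348
endloop
endfacet
facet normal -0.159 0.296 -0.942
outer loop
vertex -3.079 -1.852 1.506
vertex -3.492 -1.546 1.672
vertex -2.994 -1.339 1.653
endloop
endfacet
facet normal 0.983 -0.177 0.048
outer loop
vertex -3.079 -1.852 1.506
vertex -2.994 -1.339 1.653
vertex -3.208 -2.074 3.348
endloop
endfacet

endsolid
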